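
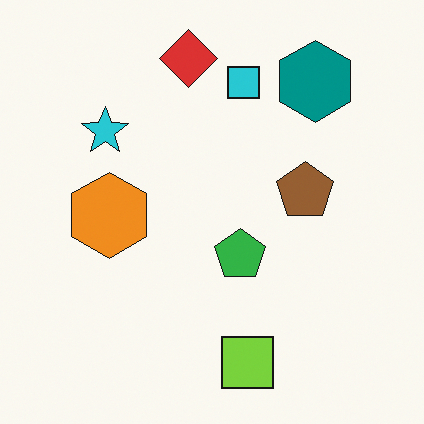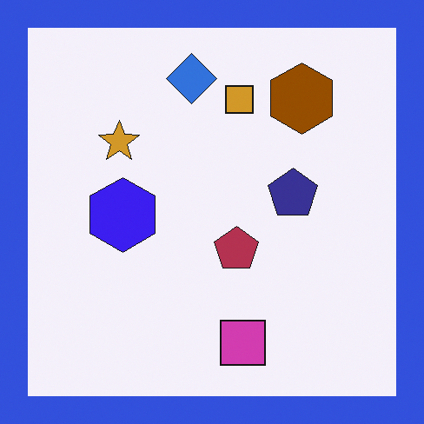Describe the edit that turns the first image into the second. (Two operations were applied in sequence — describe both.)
The second image is the first hue-shifted through roughly half the color wheel, then framed with a blue border.

Every shape's color has rotated by the same amount around the hue wheel — a uniform hue shift. A solid blue frame runs around the edge of the second image, with the content slightly shrunk inside it.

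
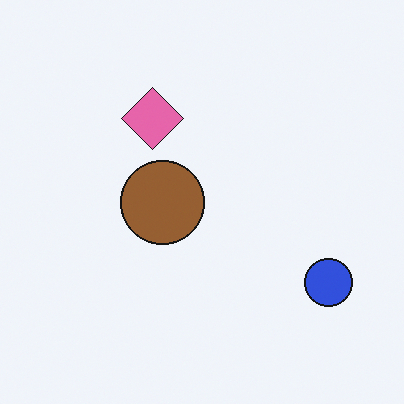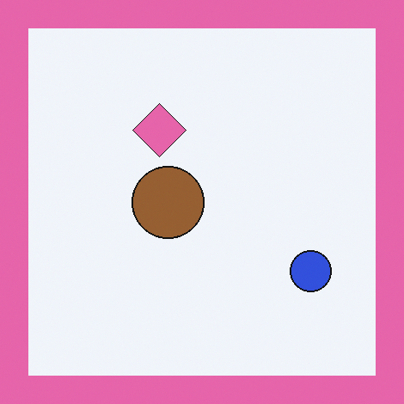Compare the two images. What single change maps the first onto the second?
The transformation is: framed with a pink border.

A solid pink frame runs around the edge of the second image, with the content slightly shrunk inside it.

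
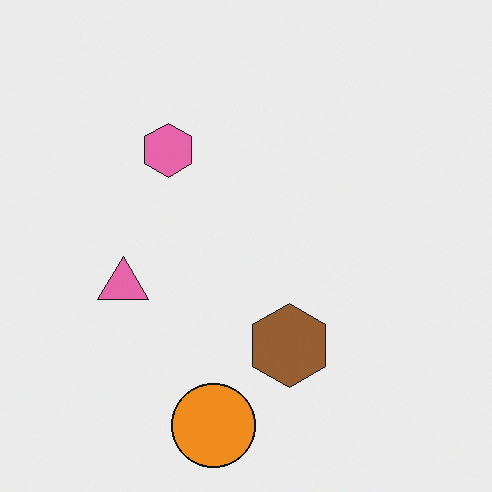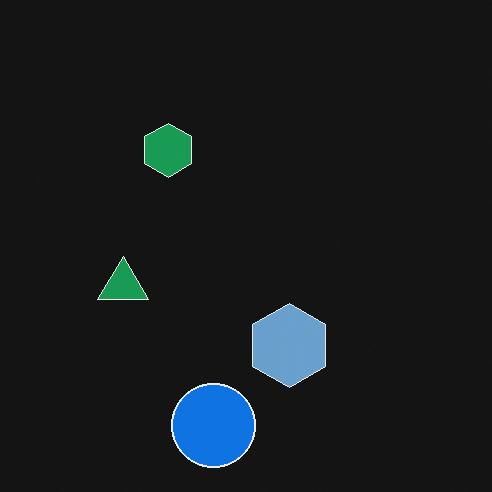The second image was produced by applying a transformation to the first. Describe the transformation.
This is the original image color-inverted (negative).

The light background has become dark and every shape's color is its complement — a photographic negative.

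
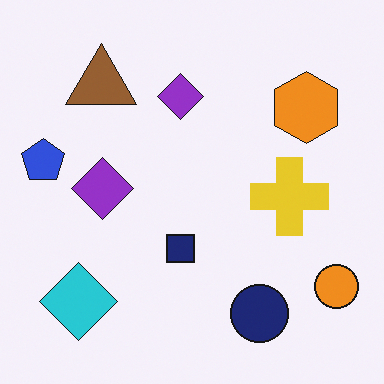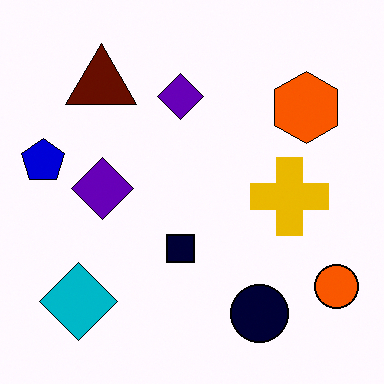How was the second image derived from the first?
The image was boosted in contrast.

Tones are pushed away from mid-grey across the whole image — a global contrast change.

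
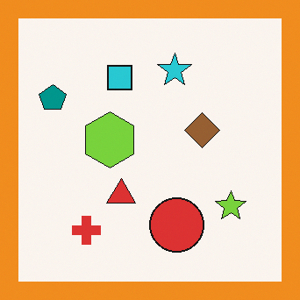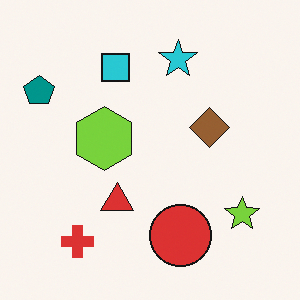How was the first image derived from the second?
The image was framed with a orange border.

A solid orange frame runs around the edge of the first image, with the content slightly shrunk inside it.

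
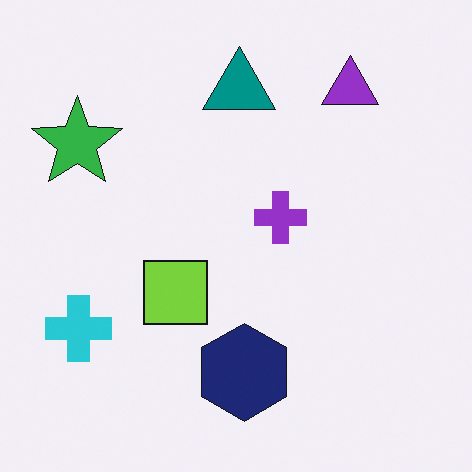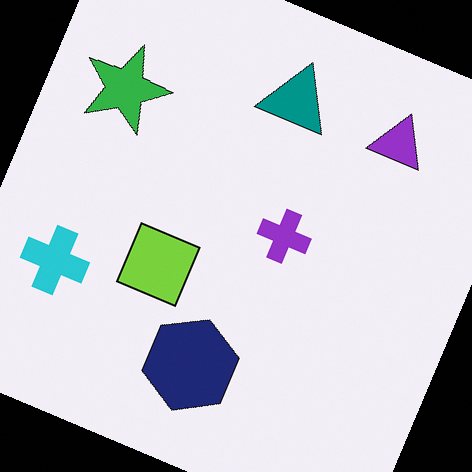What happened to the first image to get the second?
This is the original image rotated clockwise by a moderate amount.

Every shape is tilted by the same angle and the image corners show triangular fill wedges — a whole-image rotation by a non-right angle.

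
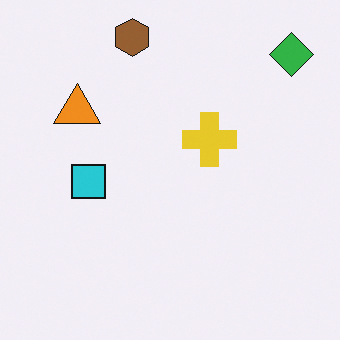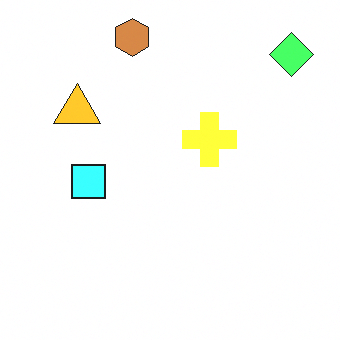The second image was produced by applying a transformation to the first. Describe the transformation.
This is the original image substantially brightened.

Every pixel — background and shapes alike — is uniformly brightened.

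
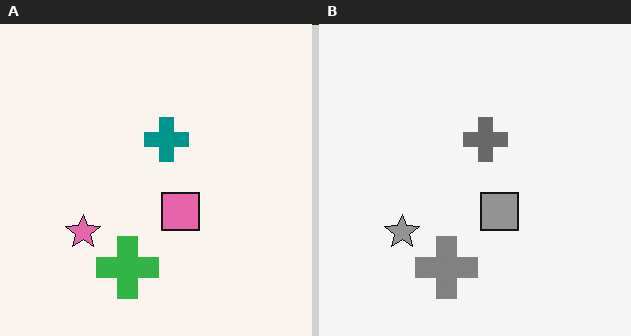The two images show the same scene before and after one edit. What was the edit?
The transformation is: converted to grayscale.

All color is removed — every shape is now a shade of grey.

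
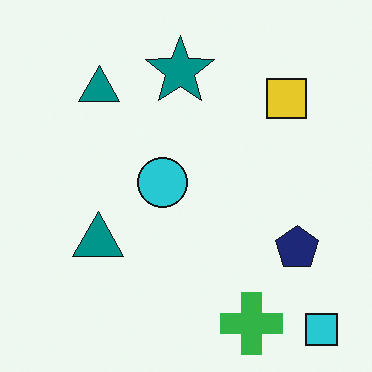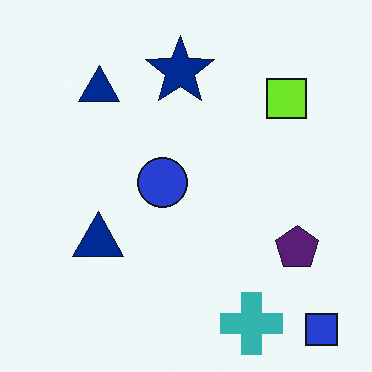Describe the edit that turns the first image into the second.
It was hue-shifted slightly.

Every shape's color has rotated by the same amount around the hue wheel — a uniform hue shift.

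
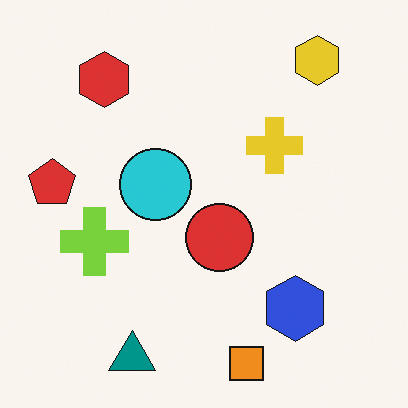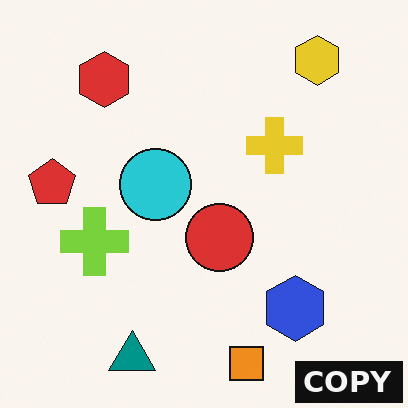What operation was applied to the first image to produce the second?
Watermarked with the text "COPY" in the lower-right corner.

A dark label reading "COPY" appears in the lower-right corner.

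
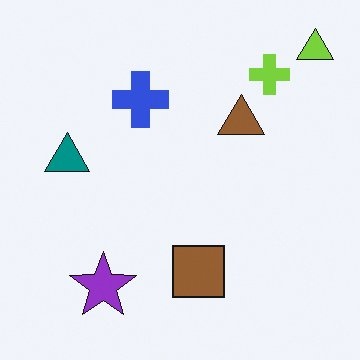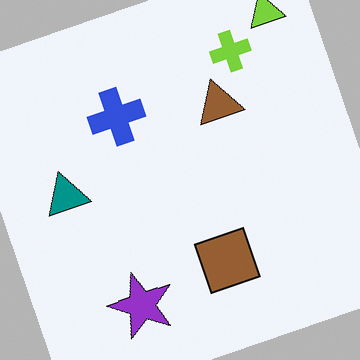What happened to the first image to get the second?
Rotated counter-clockwise by a clearly visible amount.

Every shape is tilted by the same angle and the image corners show triangular fill wedges — a whole-image rotation by a non-right angle.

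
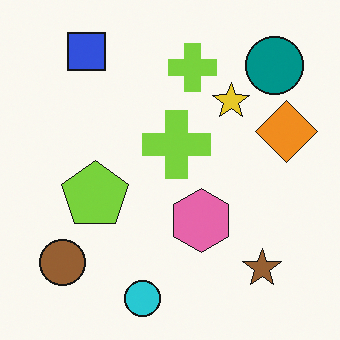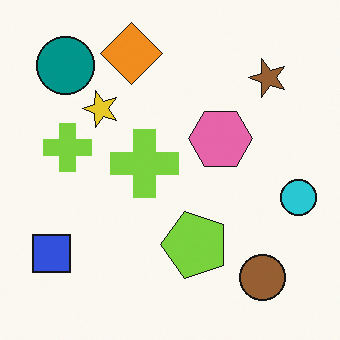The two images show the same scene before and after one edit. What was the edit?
The transformation is: rotated 90° counter-clockwise.

The teal circle sits in the top-right of the first image and the top-left of the second — consistent with a whole-image 90° counter-clockwise rotation.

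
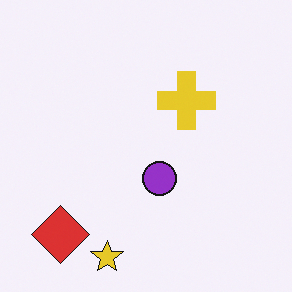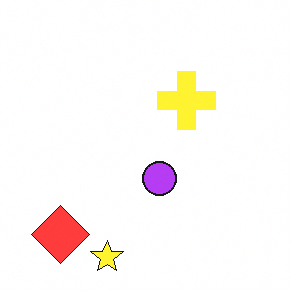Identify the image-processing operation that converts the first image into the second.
This is the original image slightly brightened.

Every pixel — background and shapes alike — is uniformly brightened.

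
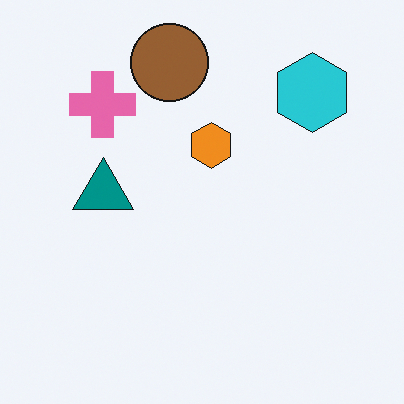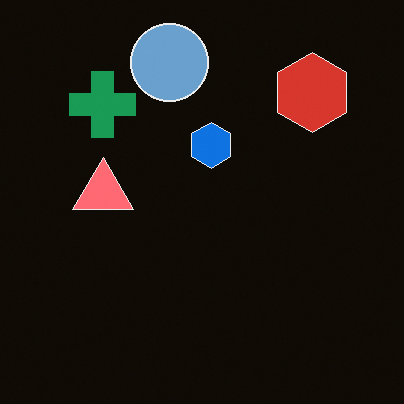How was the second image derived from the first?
Color-inverted (negative).

The light background has become dark and every shape's color is its complement — a photographic negative.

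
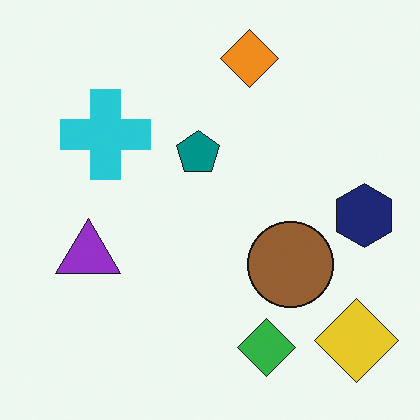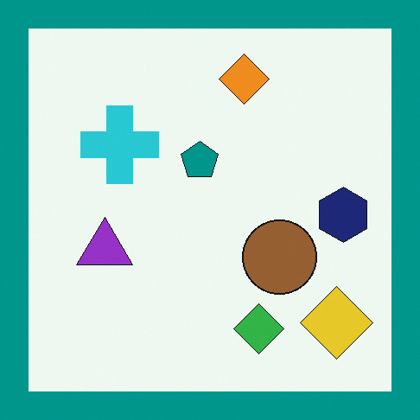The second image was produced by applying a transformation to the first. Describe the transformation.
The image was framed with a teal border.

A solid teal frame runs around the edge of the second image, with the content slightly shrunk inside it.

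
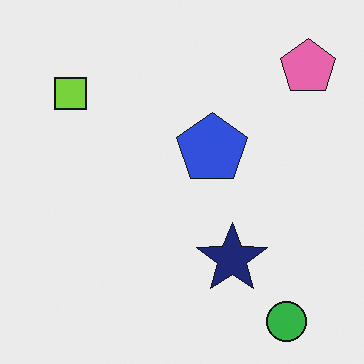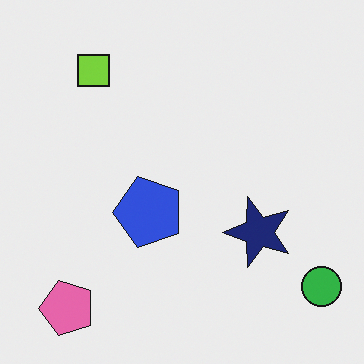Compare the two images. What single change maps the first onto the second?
The transformation is: transposed (reflected across the top-left ↔ bottom-right diagonal).

Shapes have swapped their row and column positions — what was in the top-right is now in the bottom-left — a diagonal reflection.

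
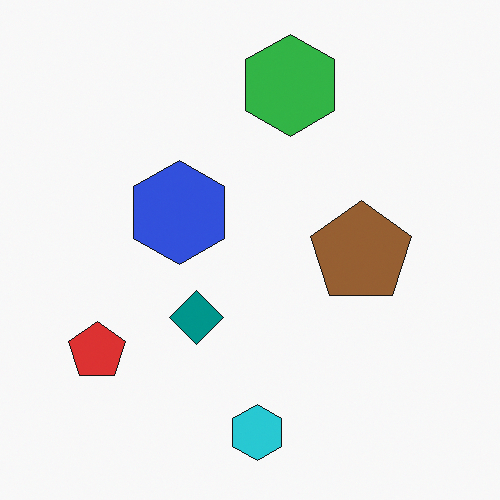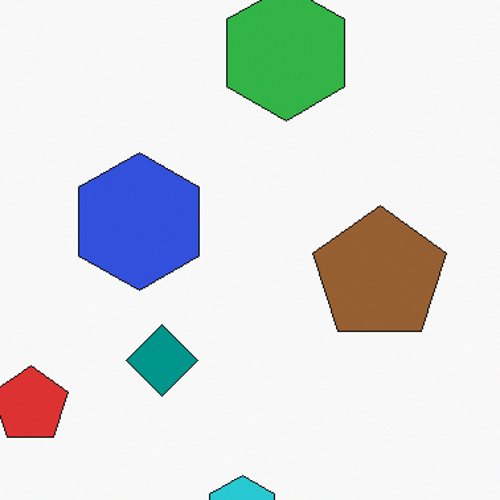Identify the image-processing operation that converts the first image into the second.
It was cropped to a modestly smaller region and rescaled.

The visible shapes are larger and the field of view is narrower; shapes near the original edges may be partly or wholly outside the frame — a crop-and-rescale.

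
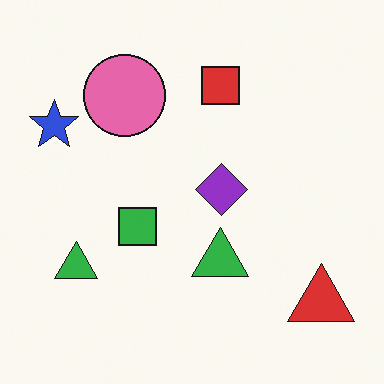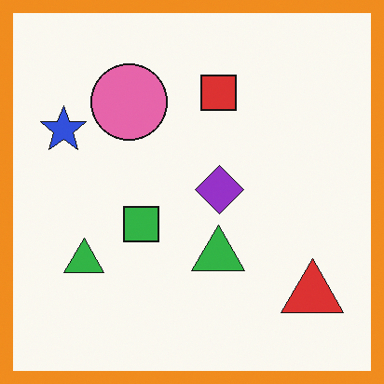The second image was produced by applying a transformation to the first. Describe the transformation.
It was framed with a orange border.

A solid orange frame runs around the edge of the second image, with the content slightly shrunk inside it.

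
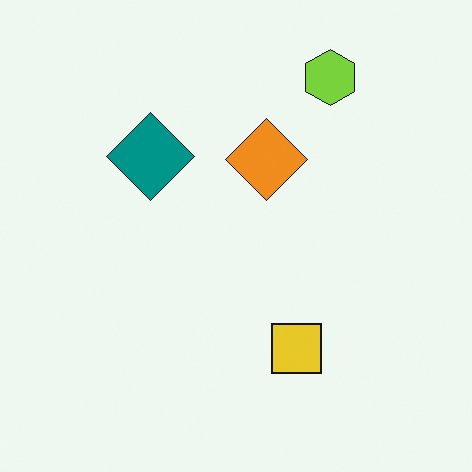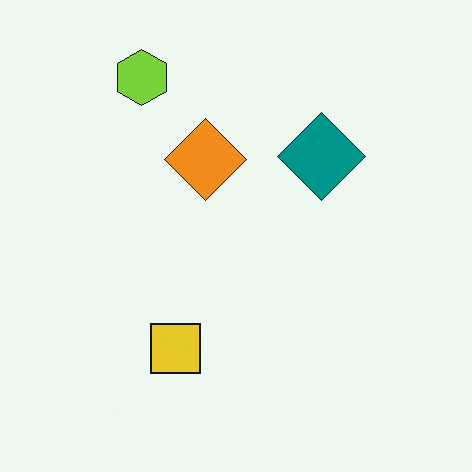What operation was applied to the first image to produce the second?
The second image is the first flipped horizontally (left ↔ right).

The lime hexagon is in the top-right of the first image and the top-left of the second — shapes on opposite sides of the vertical midline have swapped in a mirror flip.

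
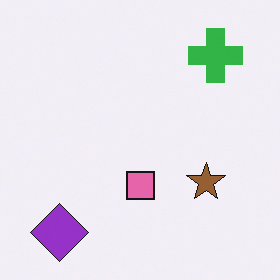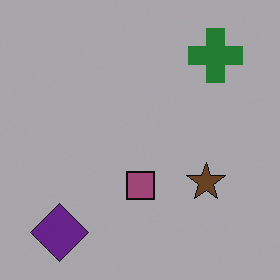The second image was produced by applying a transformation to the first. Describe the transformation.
The transformation is: substantially darkened.

Every pixel — background and shapes alike — is uniformly darkened.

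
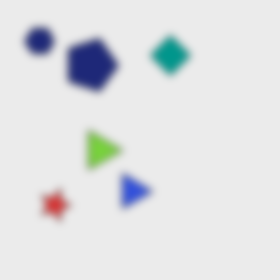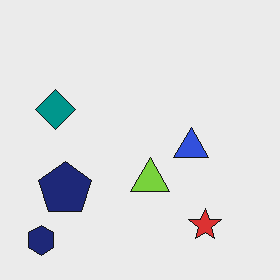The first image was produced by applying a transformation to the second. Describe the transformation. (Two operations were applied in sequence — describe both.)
This is the original image rotated 90° clockwise, then moderately blurred.

The navy hexagon sits in the bottom-left of the second image and the top-left of the first — consistent with a whole-image 90° clockwise rotation. Shape edges and outlines are uniformly softened across the whole image.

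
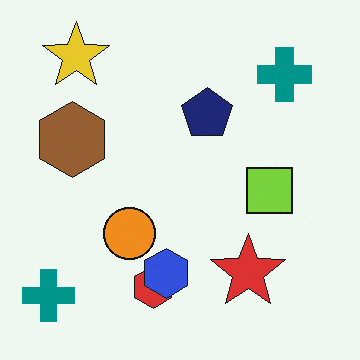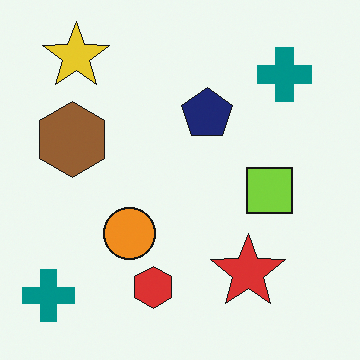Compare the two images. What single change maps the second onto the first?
The first image is the second overlaid with an additional blue hexagon.

A blue hexagon appears in the first image that is absent from the second.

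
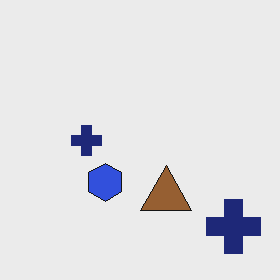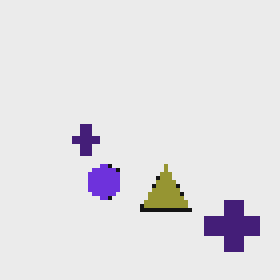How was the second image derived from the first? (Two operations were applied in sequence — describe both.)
Lightly pixelated (a mild mosaic effect), then hue-shifted slightly.

Shapes are reduced to large square blocks; fine edges and outlines are lost — a downscale-then-upscale (mosaic) effect. Every shape's color has rotated by the same amount around the hue wheel — a uniform hue shift.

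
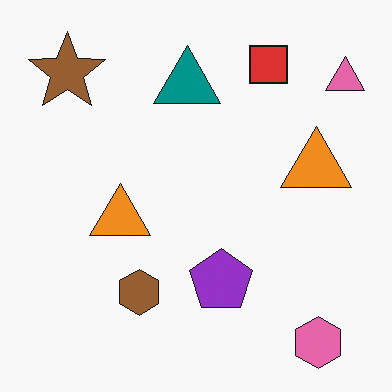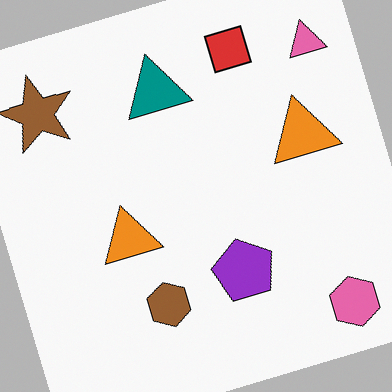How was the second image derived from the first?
It was rotated counter-clockwise by a moderate amount.

Every shape is tilted by the same angle and the image corners show triangular fill wedges — a whole-image rotation by a non-right angle.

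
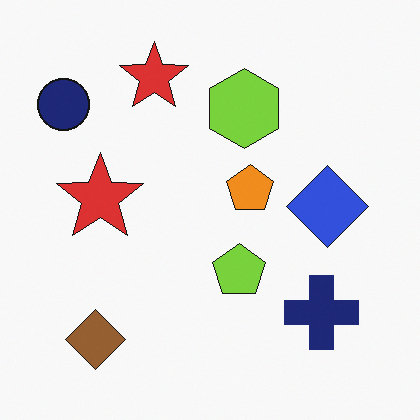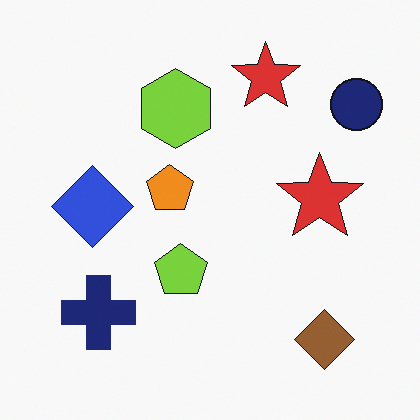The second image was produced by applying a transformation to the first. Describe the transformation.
This is the original image flipped horizontally (left ↔ right).

The navy circle is in the top-left of the first image and the top-right of the second — shapes on opposite sides of the vertical midline have swapped in a mirror flip.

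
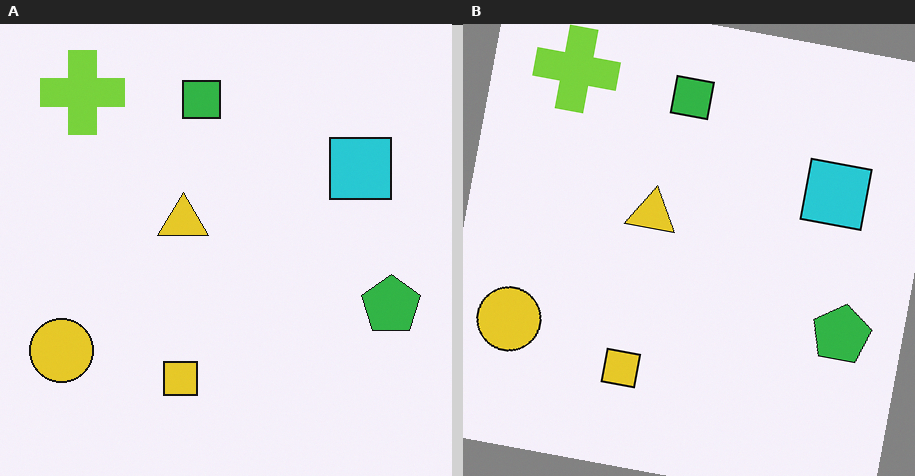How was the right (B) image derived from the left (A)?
Rotated clockwise by a few degrees.

Every shape is tilted by the same angle and the image corners show triangular fill wedges — a whole-image rotation by a non-right angle.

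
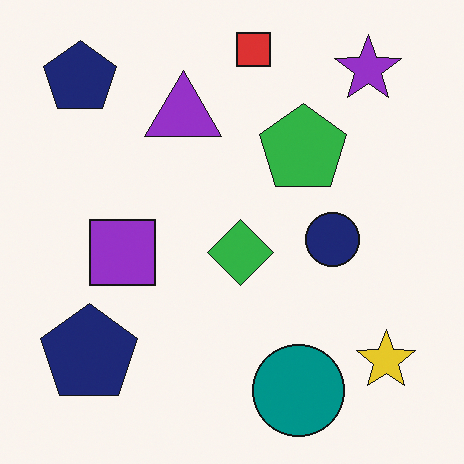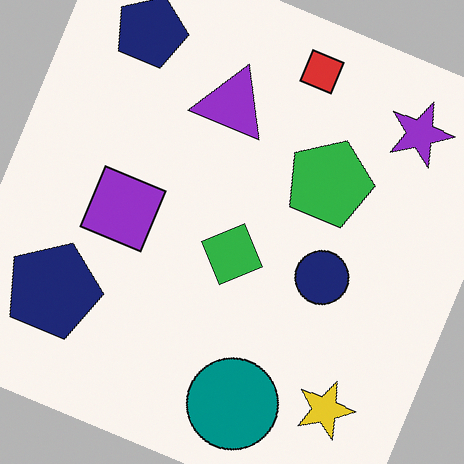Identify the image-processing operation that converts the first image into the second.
The image was rotated clockwise by a clearly visible amount.

Every shape is tilted by the same angle and the image corners show triangular fill wedges — a whole-image rotation by a non-right angle.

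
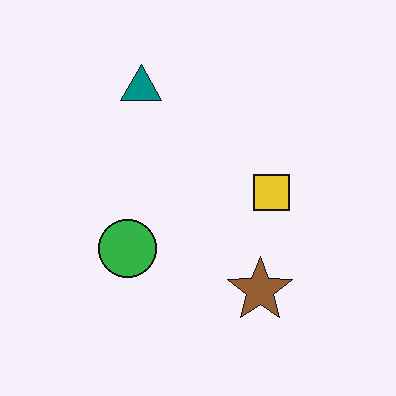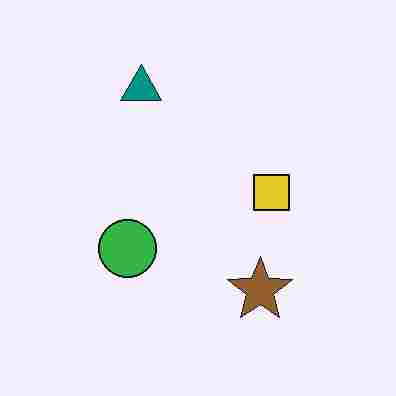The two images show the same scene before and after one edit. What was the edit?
It was heavily JPEG-compressed with obvious blocking artifacts.

Blocky 8×8 compression artifacts appear around shape edges and the flat background shows ringing — characteristic JPEG degradation.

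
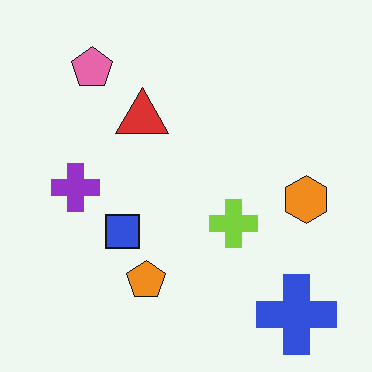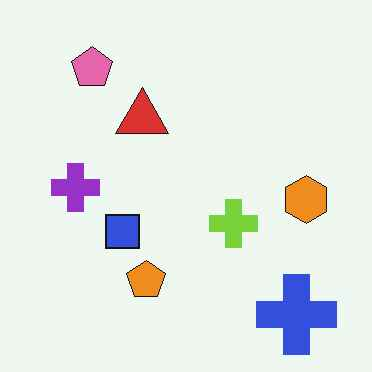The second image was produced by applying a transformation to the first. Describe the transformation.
The image was JPEG-compressed with visible artifacts.

Blocky 8×8 compression artifacts appear around shape edges and the flat background shows ringing — characteristic JPEG degradation.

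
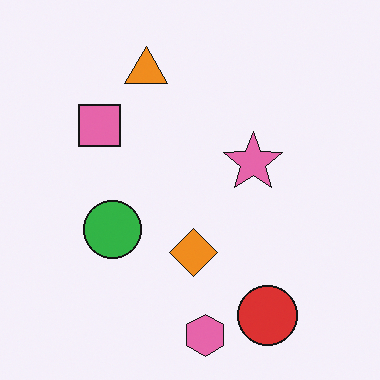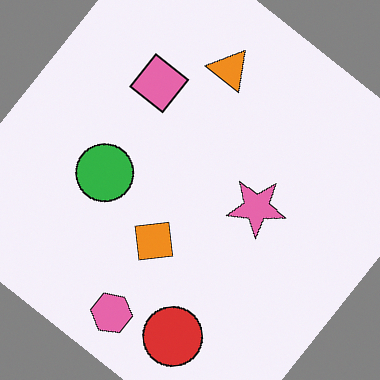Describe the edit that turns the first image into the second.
It was rotated clockwise by a large amount — several tens of degrees.

Every shape is tilted by the same angle and the image corners show triangular fill wedges — a whole-image rotation by a non-right angle.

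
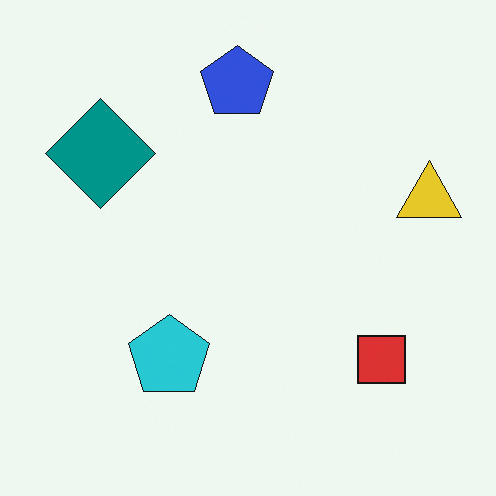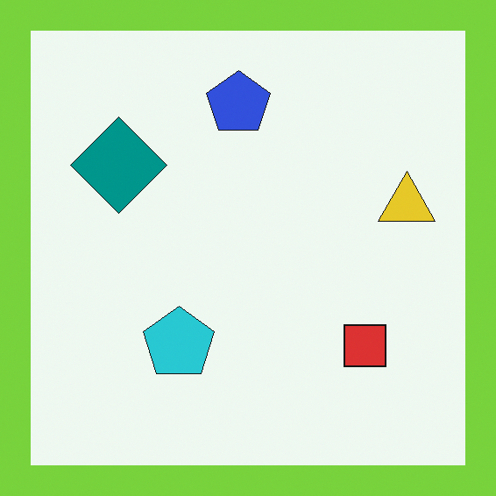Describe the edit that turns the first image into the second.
Framed with a lime border.

A solid lime frame runs around the edge of the second image, with the content slightly shrunk inside it.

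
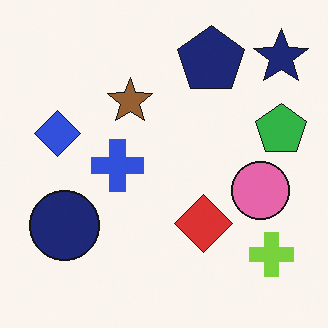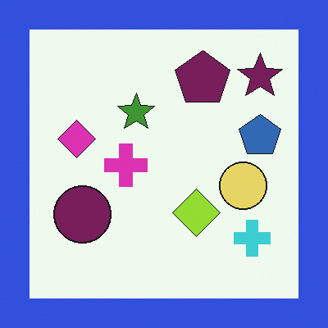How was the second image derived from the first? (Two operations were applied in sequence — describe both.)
The second image is the first hue-shifted by a moderate amount, then framed with a blue border.

Every shape's color has rotated by the same amount around the hue wheel — a uniform hue shift. A solid blue frame runs around the edge of the second image, with the content slightly shrunk inside it.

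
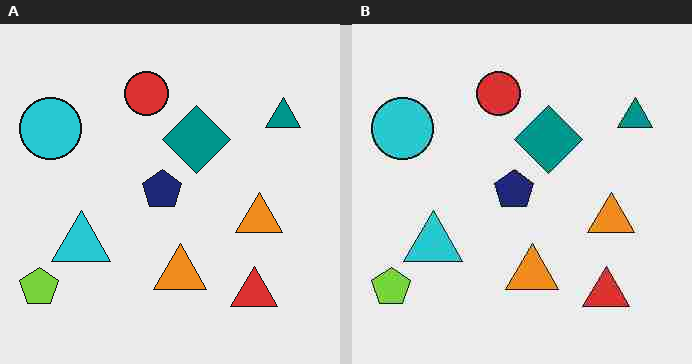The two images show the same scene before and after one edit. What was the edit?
This is the original image degraded with heavy JPEG compression.

Blocky 8×8 compression artifacts appear around shape edges and the flat background shows ringing — characteristic JPEG degradation.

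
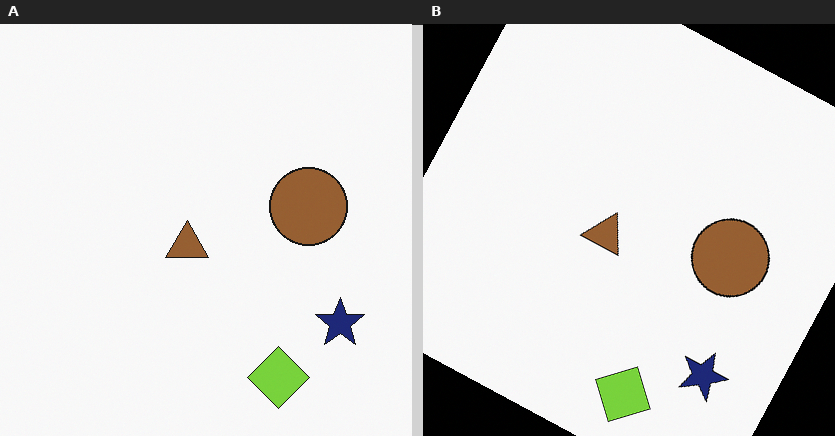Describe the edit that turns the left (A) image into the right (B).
It was rotated clockwise by a clearly visible amount.

Every shape is tilted by the same angle and the image corners show triangular fill wedges — a whole-image rotation by a non-right angle.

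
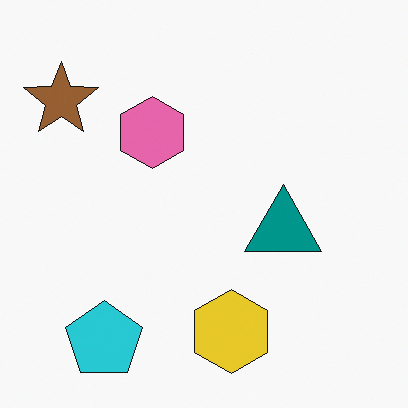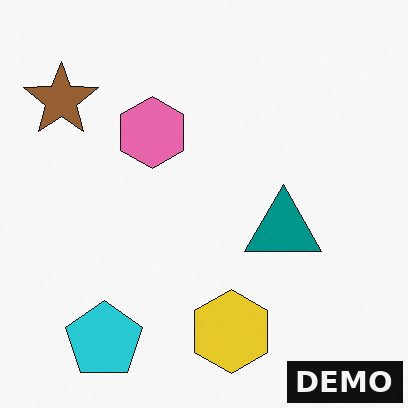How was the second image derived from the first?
The second image is the first watermarked with the text "DEMO" in the lower-right corner.

A dark label reading "DEMO" appears in the lower-right corner.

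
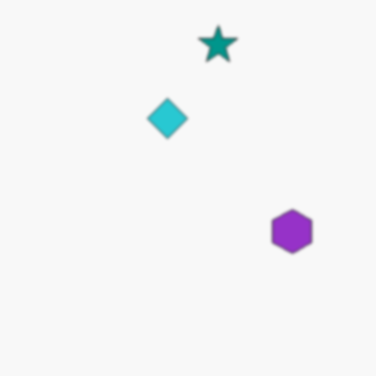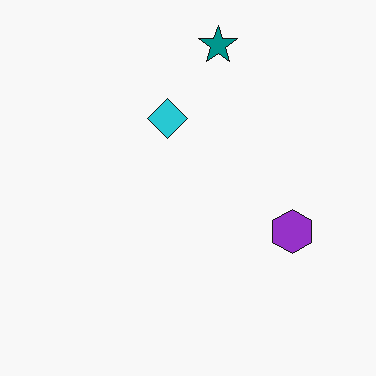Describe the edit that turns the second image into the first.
It was lightly blurred.

Shape edges and outlines are uniformly softened across the whole image.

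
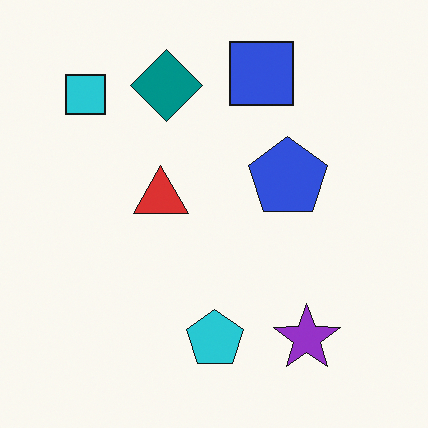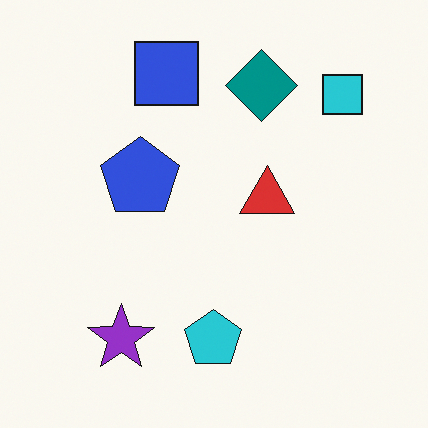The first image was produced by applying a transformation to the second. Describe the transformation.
The image was flipped horizontally (left ↔ right).

The cyan square is in the top-right of the second image and the top-left of the first — shapes on opposite sides of the vertical midline have swapped in a mirror flip.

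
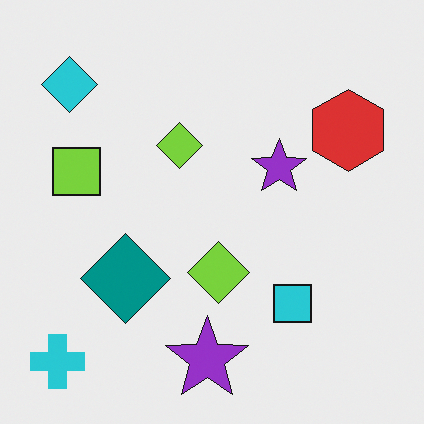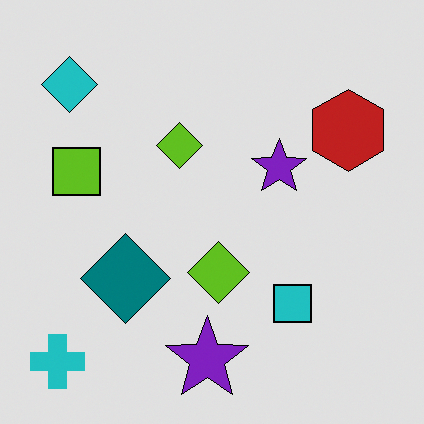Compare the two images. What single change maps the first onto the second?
The image was posterized to a reduced palette.

Each flat color has snapped to a coarser quantized level — most visibly, the near-white background has dropped to a flat grey.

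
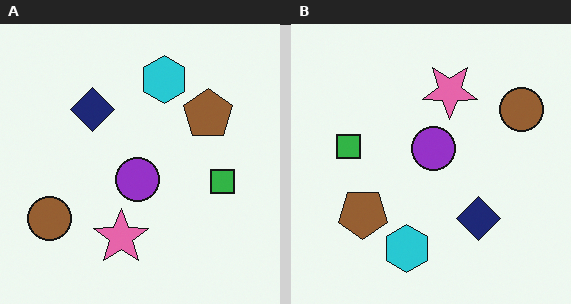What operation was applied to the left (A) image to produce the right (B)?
This is the original image rotated 180°.

The brown circle sits in the bottom-left of the left (A) image and the top-right of the right (B) — consistent with a whole-image 180° rotation.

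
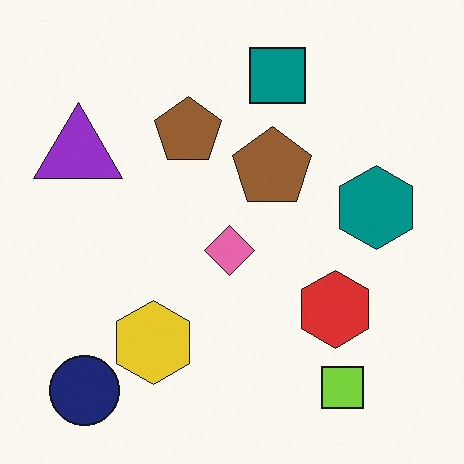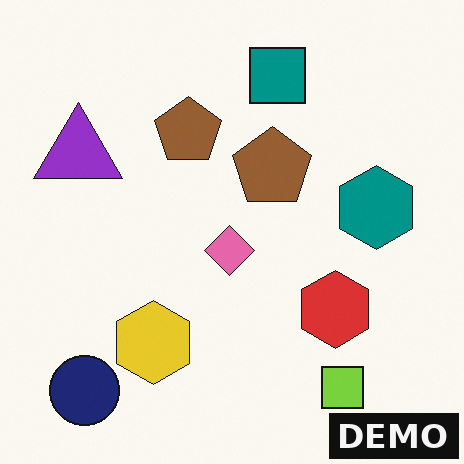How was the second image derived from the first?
The image was watermarked with the text "DEMO" in the lower-right corner.

A dark label reading "DEMO" appears in the lower-right corner.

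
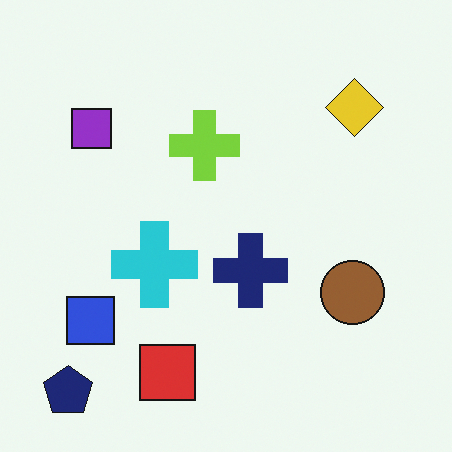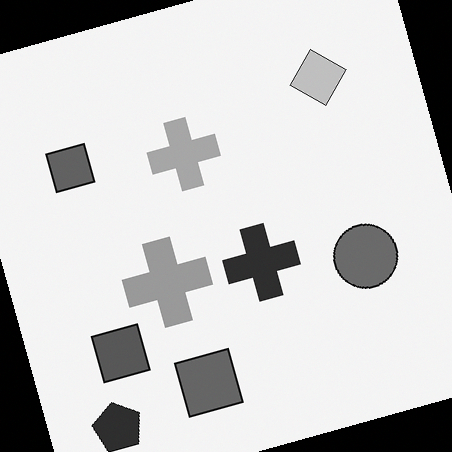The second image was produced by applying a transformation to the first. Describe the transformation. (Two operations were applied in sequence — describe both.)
Converted to grayscale, then rotated counter-clockwise by a clearly visible amount.

All color is removed — every shape is now a shade of grey. Every shape is tilted by the same angle and the image corners show triangular fill wedges — a whole-image rotation by a non-right angle.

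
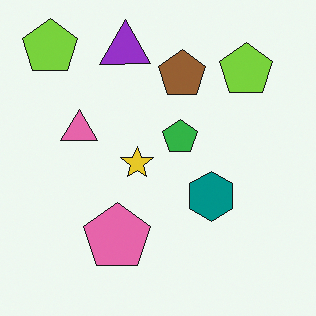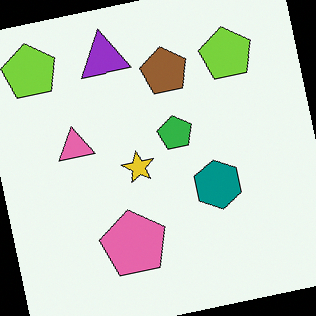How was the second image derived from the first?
This is the original image rotated counter-clockwise by a small amount.

Every shape is tilted by the same angle and the image corners show triangular fill wedges — a whole-image rotation by a non-right angle.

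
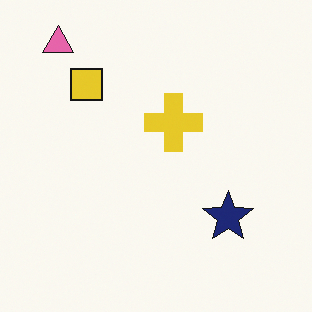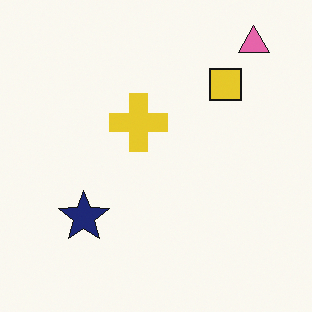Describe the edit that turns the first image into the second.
This is the original image flipped horizontally (left ↔ right).

The pink triangle is in the top-left of the first image and the top-right of the second — shapes on opposite sides of the vertical midline have swapped in a mirror flip.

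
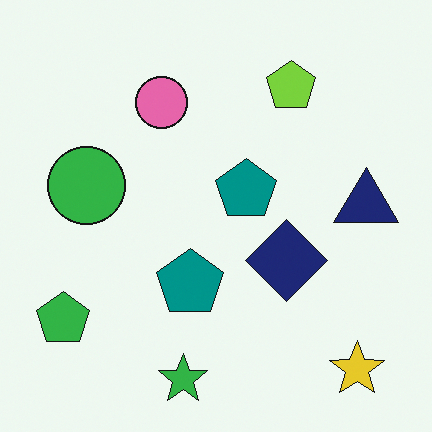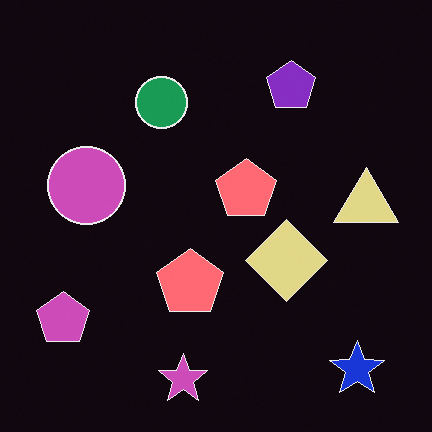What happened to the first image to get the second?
The transformation is: color-inverted (negative).

The light background has become dark and every shape's color is its complement — a photographic negative.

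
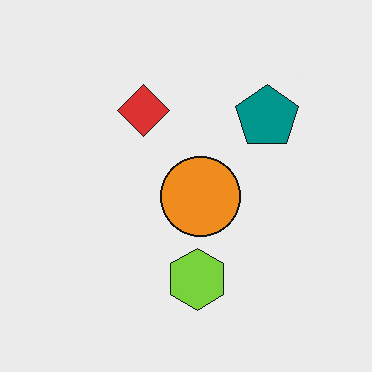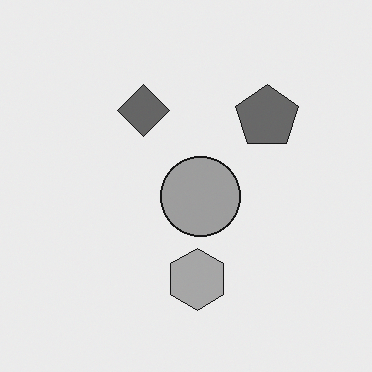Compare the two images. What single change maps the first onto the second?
The second image is the first converted to grayscale.

All color is removed — every shape is now a shade of grey.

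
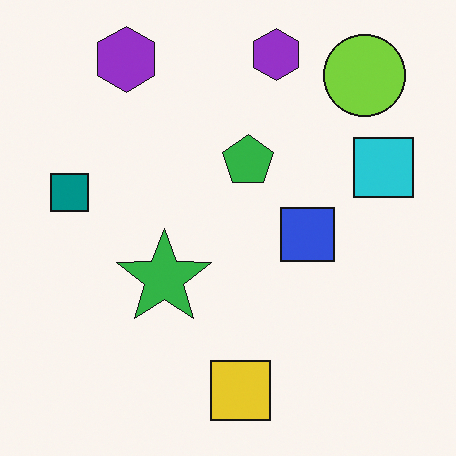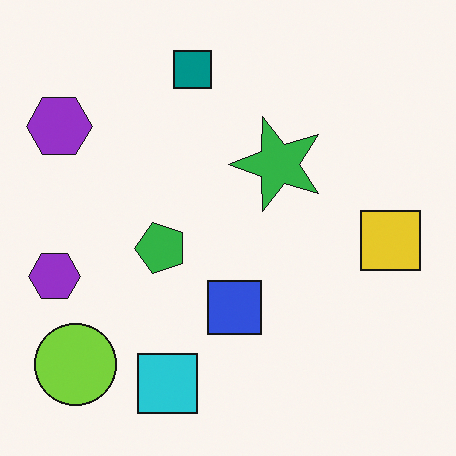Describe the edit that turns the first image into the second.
Transposed (reflected across the top-left ↔ bottom-right diagonal).

Shapes have swapped their row and column positions — what was in the top-right is now in the bottom-left — a diagonal reflection.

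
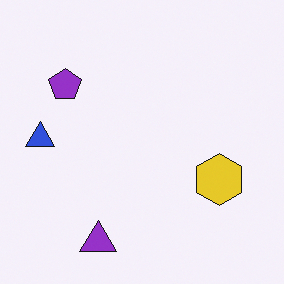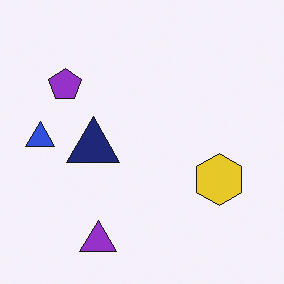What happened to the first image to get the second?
The second image is the first overlaid with an additional navy triangle.

A navy triangle appears in the second image that is absent from the first.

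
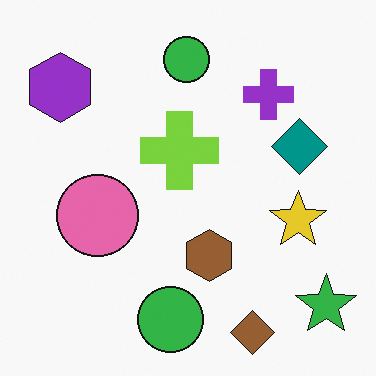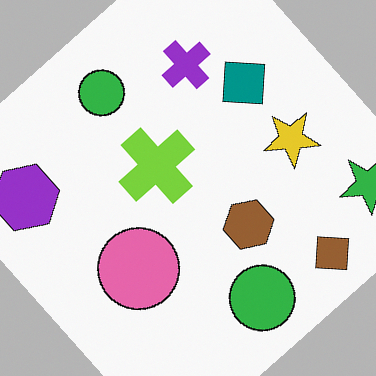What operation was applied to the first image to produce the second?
It was rotated counter-clockwise by a large amount — several tens of degrees.

Every shape is tilted by the same angle and the image corners show triangular fill wedges — a whole-image rotation by a non-right angle.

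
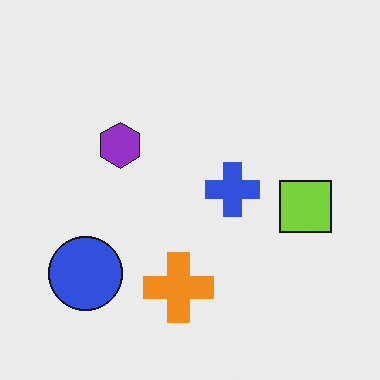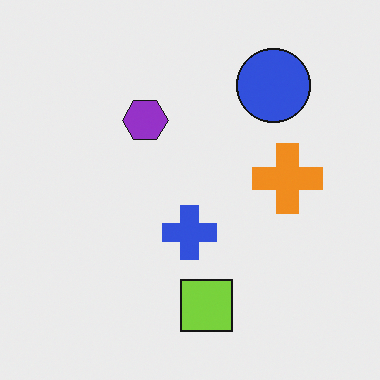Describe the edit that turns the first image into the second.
The image was transposed (reflected across the top-left ↔ bottom-right diagonal).

Shapes have swapped their row and column positions — what was in the top-right is now in the bottom-left — a diagonal reflection.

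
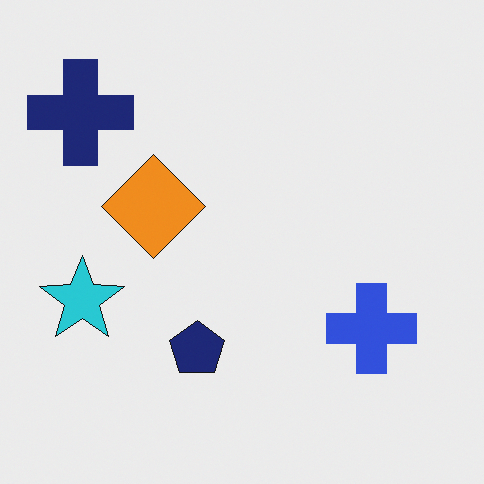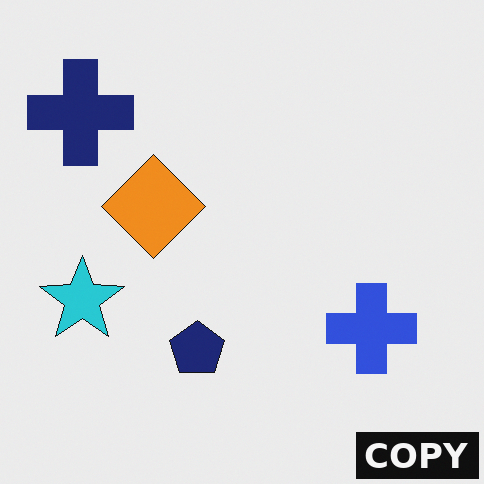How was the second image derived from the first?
This is the original image watermarked with the text "COPY" in the lower-right corner.

A dark label reading "COPY" appears in the lower-right corner.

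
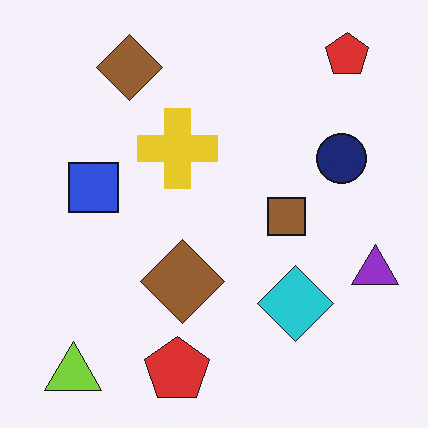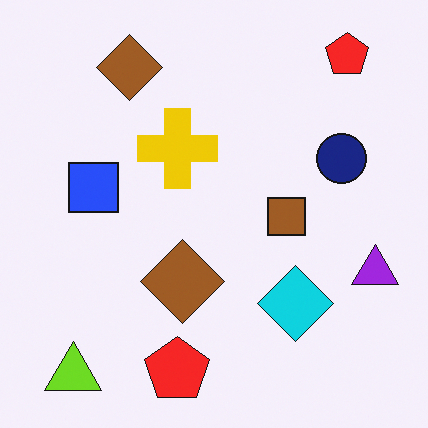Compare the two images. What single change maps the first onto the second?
It was slightly oversaturated.

All colors are more vivid — a global saturation change.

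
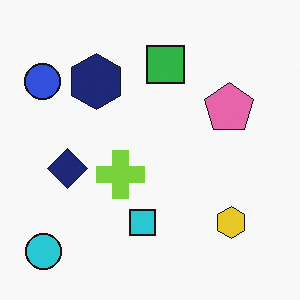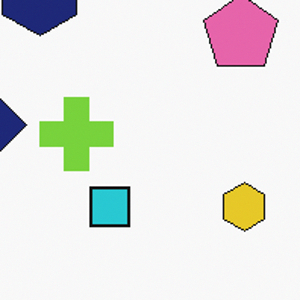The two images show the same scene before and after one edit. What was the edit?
The image was cropped to a modestly smaller region and rescaled.

The visible shapes are larger and the field of view is narrower; shapes near the original edges may be partly or wholly outside the frame — a crop-and-rescale.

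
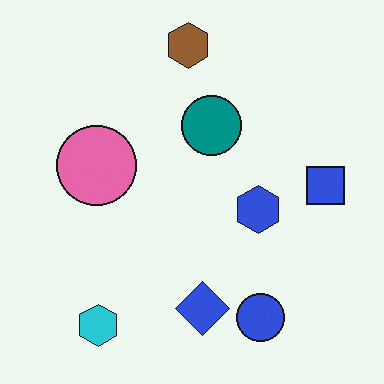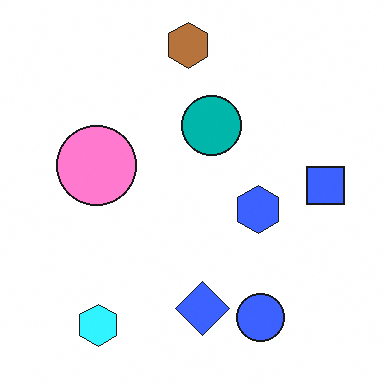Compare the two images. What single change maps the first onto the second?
This is the original image slightly brightened.

Every pixel — background and shapes alike — is uniformly brightened.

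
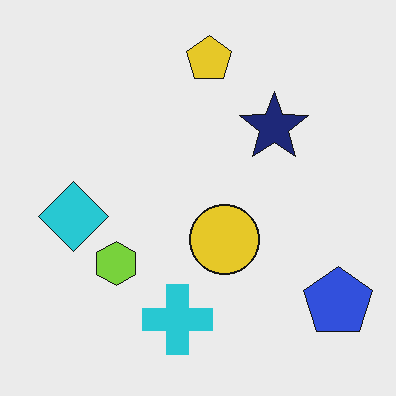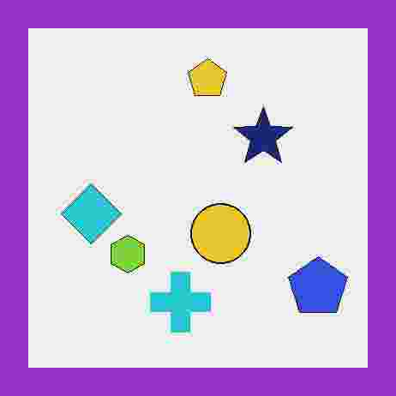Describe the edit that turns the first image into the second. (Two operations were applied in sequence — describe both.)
The second image is the first degraded with heavy JPEG compression, then framed with a purple border.

Blocky 8×8 compression artifacts appear around shape edges and the flat background shows ringing — characteristic JPEG degradation. A solid purple frame runs around the edge of the second image, with the content slightly shrunk inside it.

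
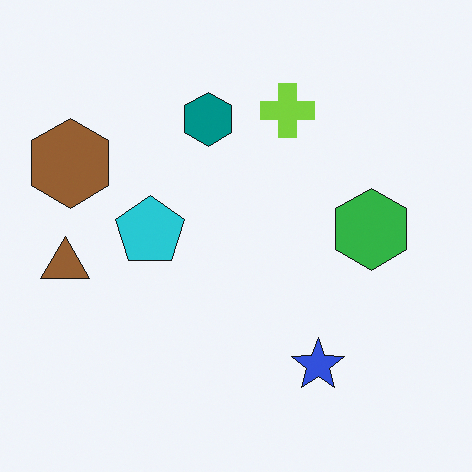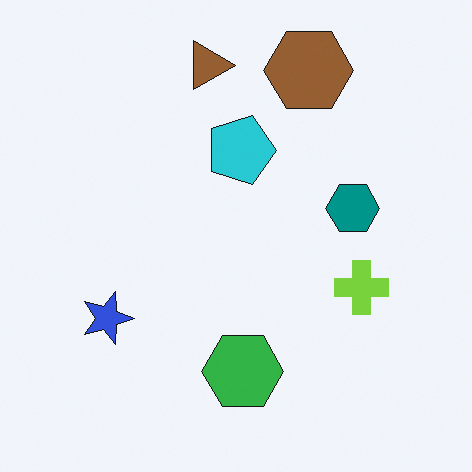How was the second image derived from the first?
It was rotated 90° clockwise.

The brown hexagon sits in the left of the first image and the top of the second — consistent with a whole-image 90° clockwise rotation.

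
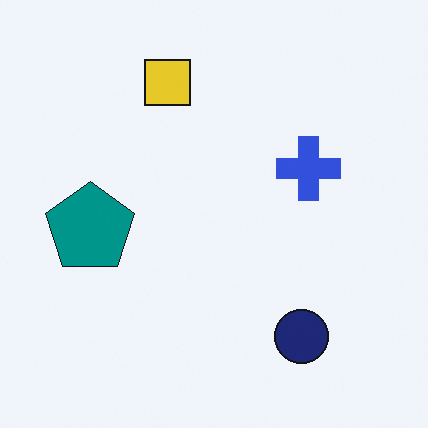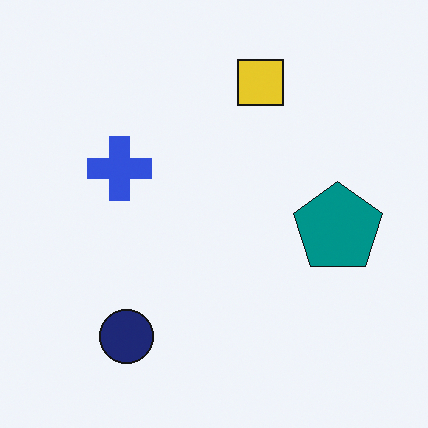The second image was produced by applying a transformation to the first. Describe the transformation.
The image was flipped horizontally (left ↔ right).

The teal pentagon is in the left of the first image and the right of the second — shapes on opposite sides of the vertical midline have swapped in a mirror flip.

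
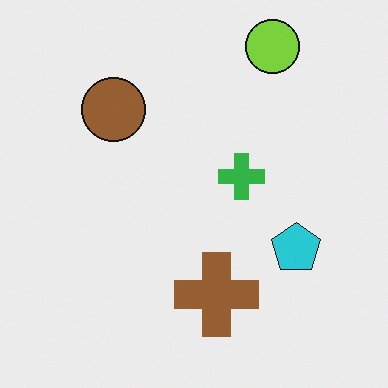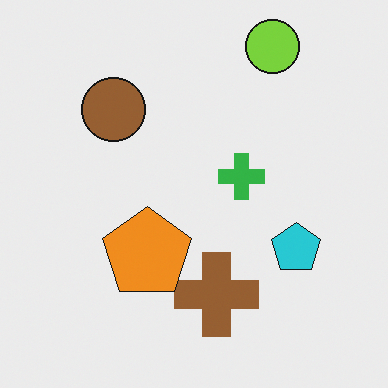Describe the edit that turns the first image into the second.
This is the original image overlaid with an additional orange pentagon.

An orange pentagon appears in the second image that is absent from the first.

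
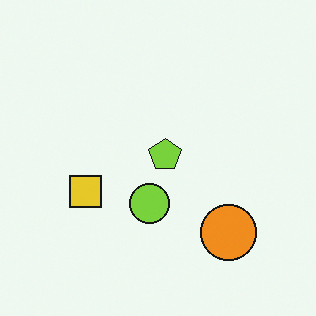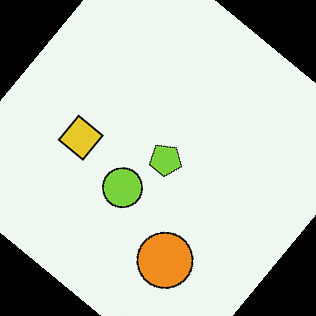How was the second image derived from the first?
It was rotated clockwise by a large amount — several tens of degrees.

Every shape is tilted by the same angle and the image corners show triangular fill wedges — a whole-image rotation by a non-right angle.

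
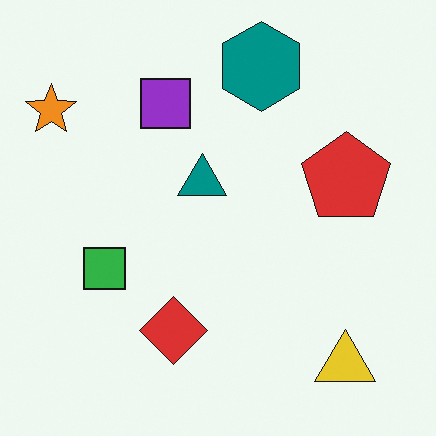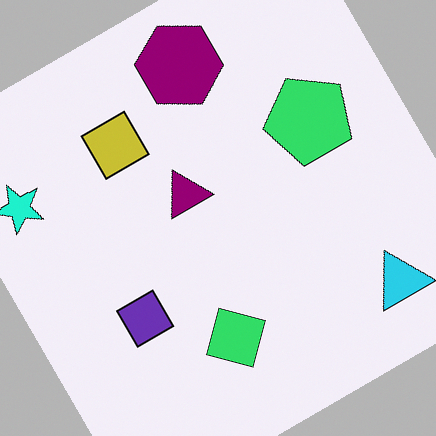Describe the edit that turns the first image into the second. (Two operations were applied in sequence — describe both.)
The second image is the first rotated counter-clockwise by a large amount — several tens of degrees, then hue-shifted noticeably.

Every shape is tilted by the same angle and the image corners show triangular fill wedges — a whole-image rotation by a non-right angle. Every shape's color has rotated by the same amount around the hue wheel — a uniform hue shift.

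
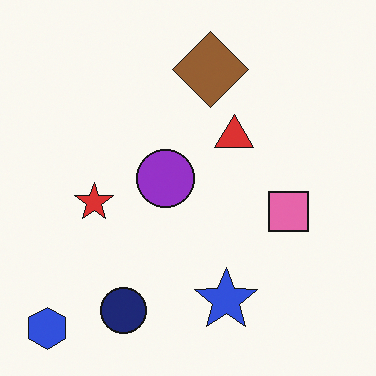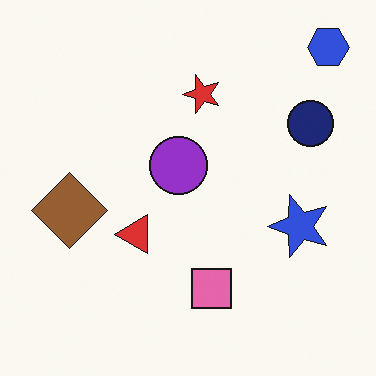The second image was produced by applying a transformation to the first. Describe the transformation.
It was transposed (reflected across the top-left ↔ bottom-right diagonal).

Shapes have swapped their row and column positions — what was in the top-right is now in the bottom-left — a diagonal reflection.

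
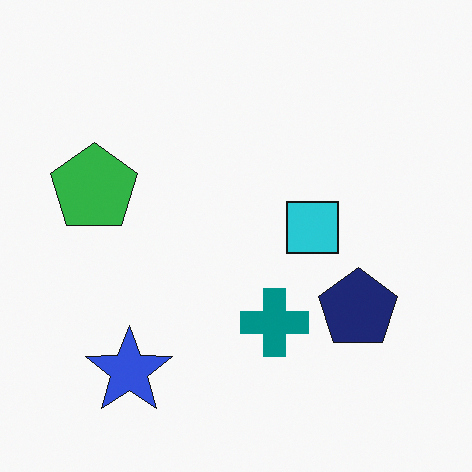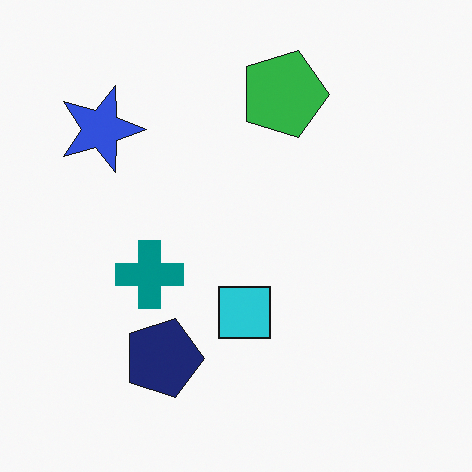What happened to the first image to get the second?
The transformation is: rotated 90° clockwise.

The blue star sits in the bottom-left of the first image and the top-left of the second — consistent with a whole-image 90° clockwise rotation.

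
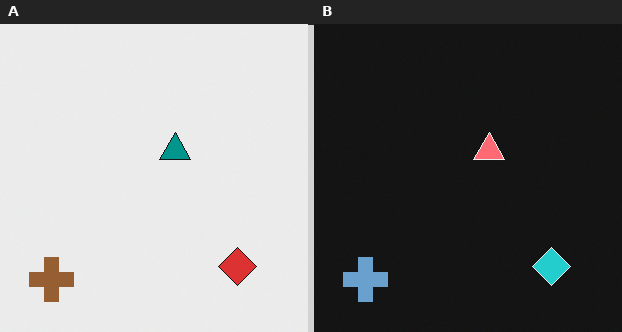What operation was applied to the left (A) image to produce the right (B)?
The right (B) image is the left (A) color-inverted (negative).

The light background has become dark and every shape's color is its complement — a photographic negative.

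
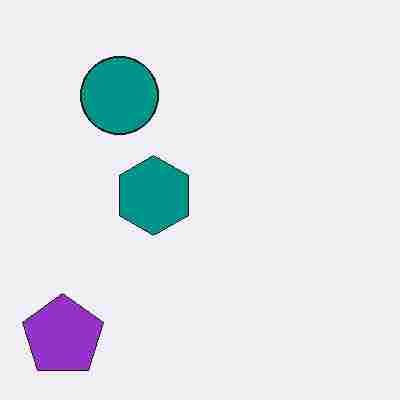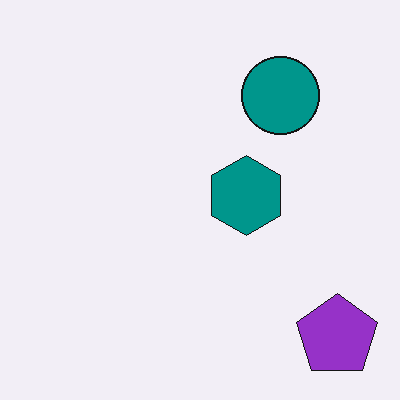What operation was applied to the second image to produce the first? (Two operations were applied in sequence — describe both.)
The transformation is: flipped horizontally (left ↔ right), then degraded with heavy JPEG compression.

The purple pentagon is in the bottom-right of the second image and the bottom-left of the first — shapes on opposite sides of the vertical midline have swapped in a mirror flip. Blocky 8×8 compression artifacts appear around shape edges and the flat background shows ringing — characteristic JPEG degradation.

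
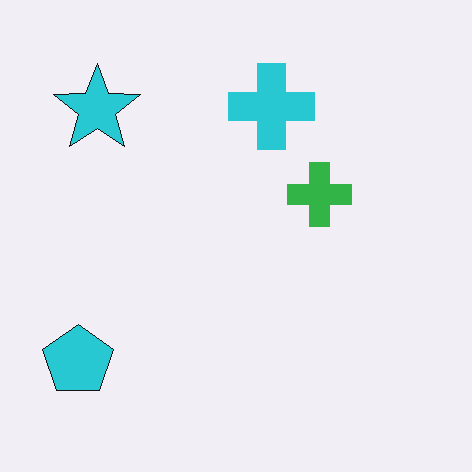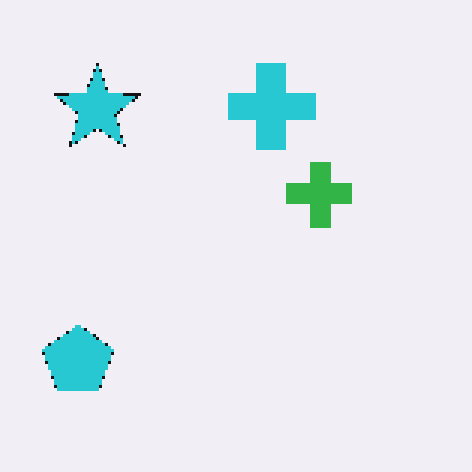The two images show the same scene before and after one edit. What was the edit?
It was lightly pixelated (a mild mosaic effect).

Shapes are reduced to large square blocks; fine edges and outlines are lost — a downscale-then-upscale (mosaic) effect.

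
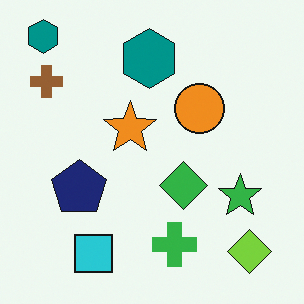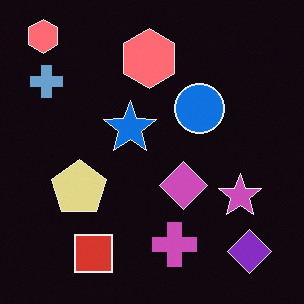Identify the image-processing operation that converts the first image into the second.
The image was color-inverted (negative).

The light background has become dark and every shape's color is its complement — a photographic negative.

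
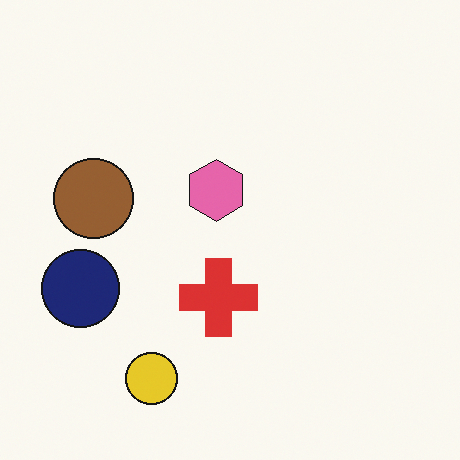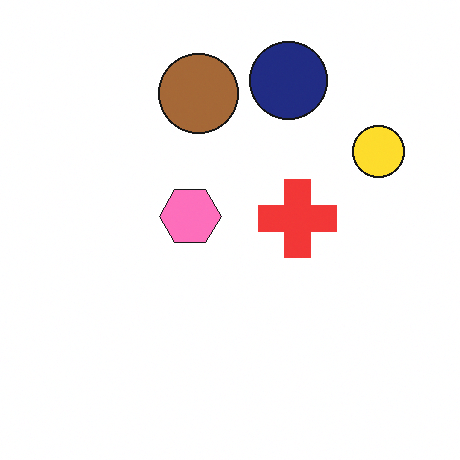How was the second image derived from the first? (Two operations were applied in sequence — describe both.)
The second image is the first transposed (reflected across the top-left ↔ bottom-right diagonal), then slightly brightened.

Shapes have swapped their row and column positions — what was in the top-right is now in the bottom-left — a diagonal reflection. Every pixel — background and shapes alike — is uniformly brightened.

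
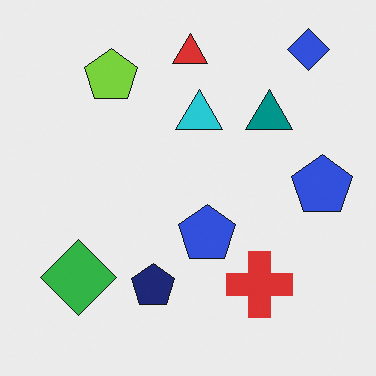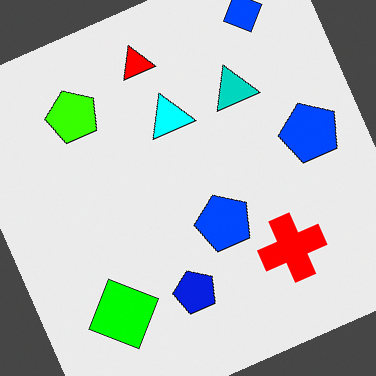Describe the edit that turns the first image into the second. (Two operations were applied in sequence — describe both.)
The image was heavily oversaturated, then rotated counter-clockwise by a moderate amount.

All colors are more vivid — a global saturation change. Every shape is tilted by the same angle and the image corners show triangular fill wedges — a whole-image rotation by a non-right angle.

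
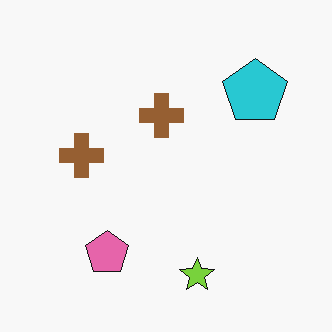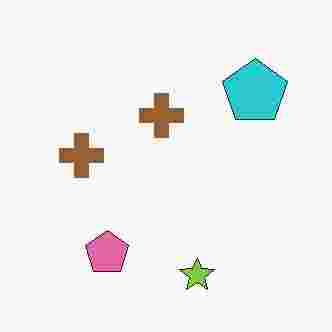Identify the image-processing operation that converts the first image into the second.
The image was degraded with heavy JPEG compression.

Blocky 8×8 compression artifacts appear around shape edges and the flat background shows ringing — characteristic JPEG degradation.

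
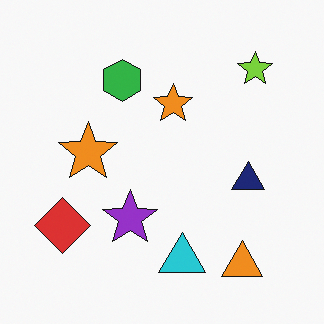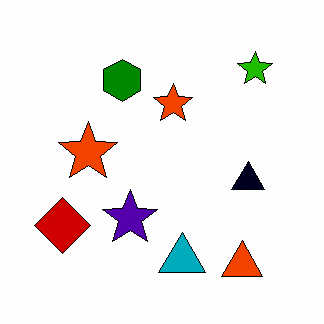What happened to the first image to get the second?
It was given much higher contrast.

Tones are pushed away from mid-grey across the whole image — a global contrast change.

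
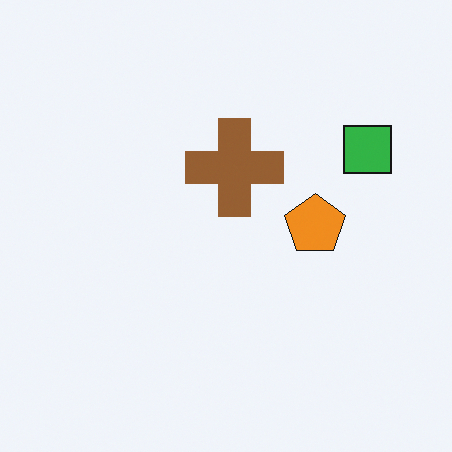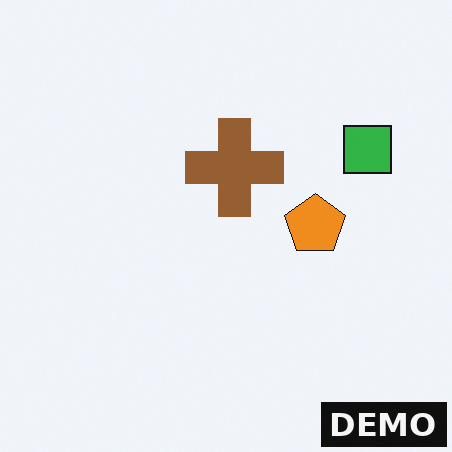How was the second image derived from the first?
The image was watermarked with the text "DEMO" in the lower-right corner.

A dark label reading "DEMO" appears in the lower-right corner.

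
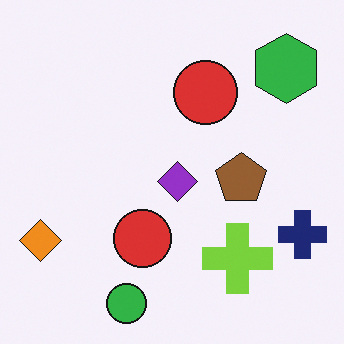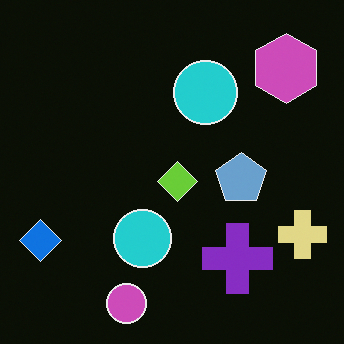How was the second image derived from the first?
Color-inverted (negative).

The light background has become dark and every shape's color is its complement — a photographic negative.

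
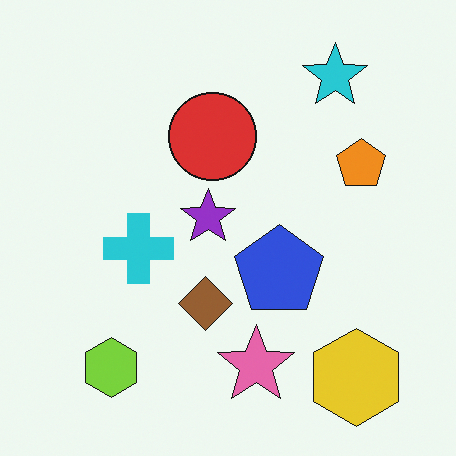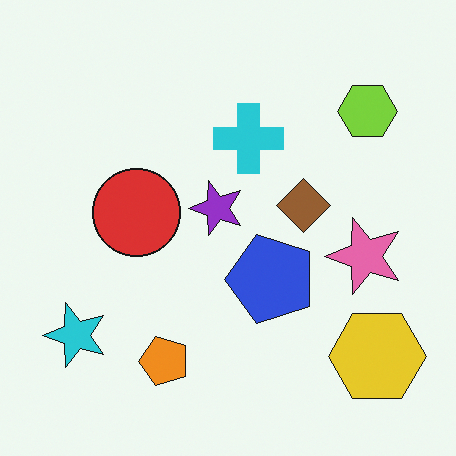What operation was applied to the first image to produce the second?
This is the original image transposed (reflected across the top-left ↔ bottom-right diagonal).

Shapes have swapped their row and column positions — what was in the top-right is now in the bottom-left — a diagonal reflection.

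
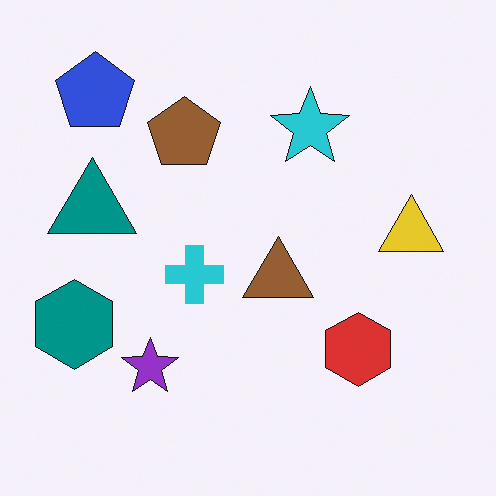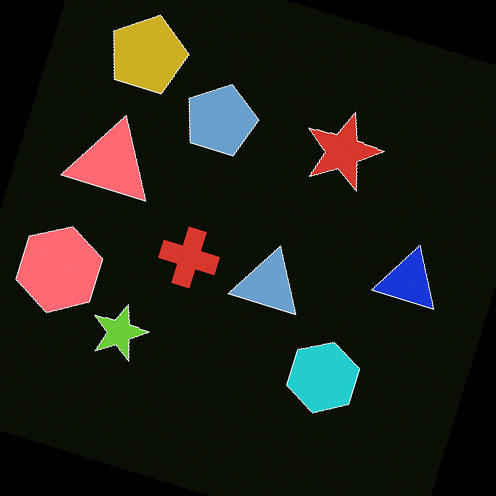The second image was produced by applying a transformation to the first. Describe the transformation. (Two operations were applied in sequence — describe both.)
The image was color-inverted (negative), then rotated clockwise by a moderate amount.

The light background has become dark and every shape's color is its complement — a photographic negative. Every shape is tilted by the same angle and the image corners show triangular fill wedges — a whole-image rotation by a non-right angle.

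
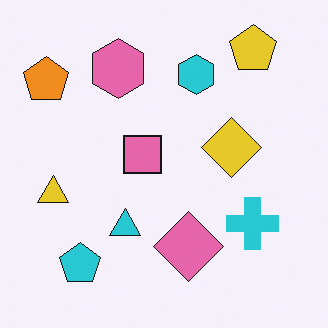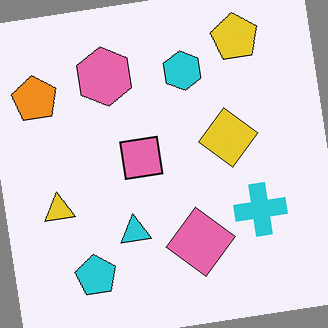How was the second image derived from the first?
Rotated counter-clockwise by a slight angle.

Every shape is tilted by the same angle and the image corners show triangular fill wedges — a whole-image rotation by a non-right angle.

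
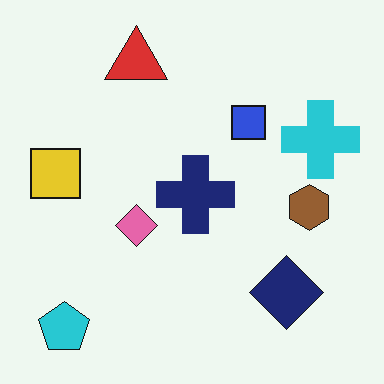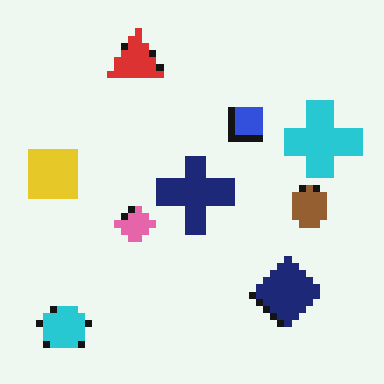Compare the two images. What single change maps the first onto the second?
Pixelated into visible square blocks.

Shapes are reduced to large square blocks; fine edges and outlines are lost — a downscale-then-upscale (mosaic) effect.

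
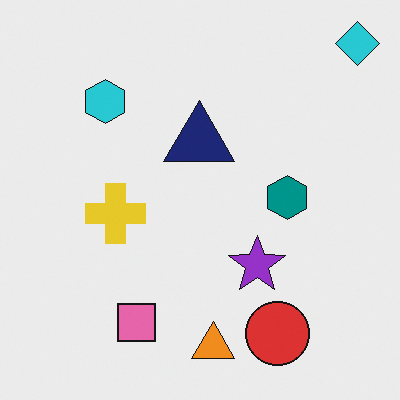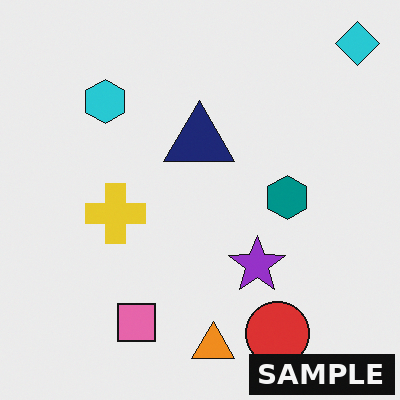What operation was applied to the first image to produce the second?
The second image is the first watermarked with the text "SAMPLE" in the lower-right corner.

A dark label reading "SAMPLE" appears in the lower-right corner.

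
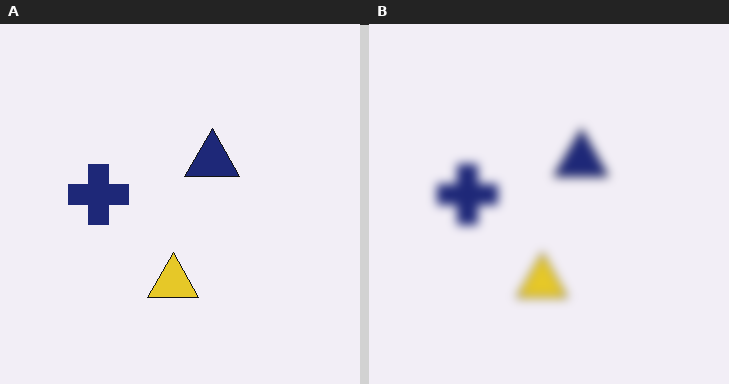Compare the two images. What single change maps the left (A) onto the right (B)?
The transformation is: strongly gaussian-blurred.

Shape edges and outlines are uniformly softened across the whole image.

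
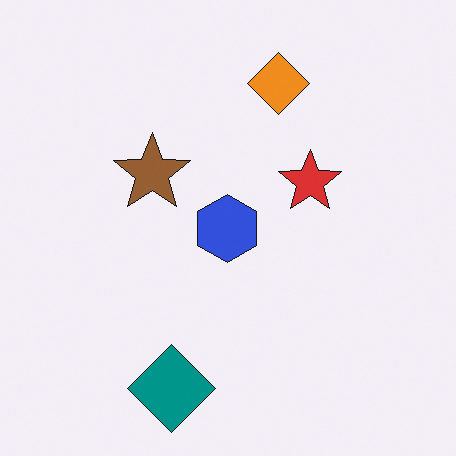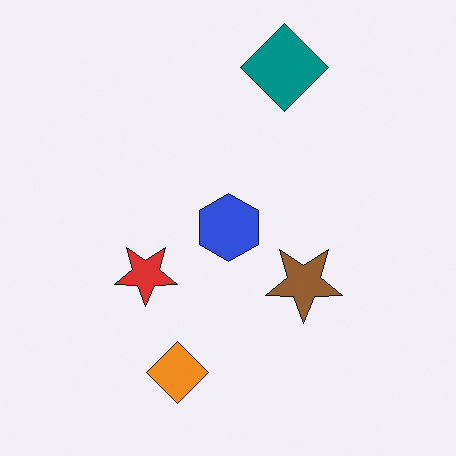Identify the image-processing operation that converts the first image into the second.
The transformation is: rotated 180°.

The teal diamond sits in the bottom of the first image and the top of the second — consistent with a whole-image 180° rotation.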